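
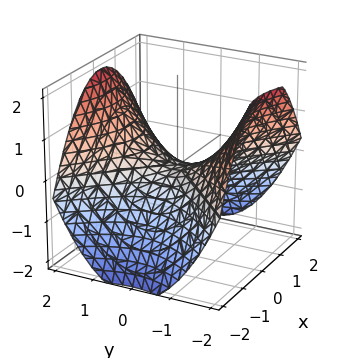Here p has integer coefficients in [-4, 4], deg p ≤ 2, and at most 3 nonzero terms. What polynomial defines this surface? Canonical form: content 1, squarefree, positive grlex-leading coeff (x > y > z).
x^2 - y^2 + 2*z

1. The degree is 2 — a hyperbolic paraboloid; a quadric.
2. Symmetries: it's symmetric under y → −y, forcing even powers of y; it's symmetric under x → −x, forcing even powers of x.
3. Reading off the gridlines: one y-axis crossing is at y = 0; it meets the x-axis at x = 0 (among the integer gridlines).
4. Putting this together gives p.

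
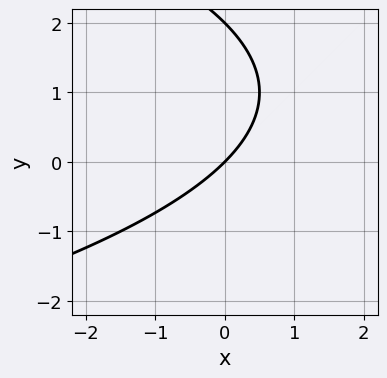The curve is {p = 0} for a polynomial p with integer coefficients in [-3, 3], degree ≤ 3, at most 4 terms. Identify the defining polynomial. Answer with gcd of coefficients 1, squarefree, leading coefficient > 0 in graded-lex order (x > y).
(a) Degree: a generic line meets the curve in up to 2 points, so deg p = 2.
(b) From the visible intercepts: the y-axis gridline crossings are at y ∈ {0, 2}; it meets the x-axis at x = 0 (among the integer gridlines).
(c) Assembling these constraints gives the stated polynomial.

y^2 + 2*x - 2*y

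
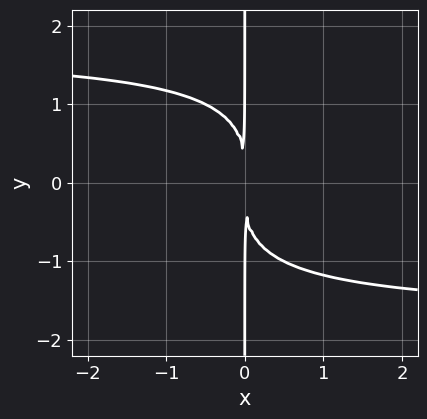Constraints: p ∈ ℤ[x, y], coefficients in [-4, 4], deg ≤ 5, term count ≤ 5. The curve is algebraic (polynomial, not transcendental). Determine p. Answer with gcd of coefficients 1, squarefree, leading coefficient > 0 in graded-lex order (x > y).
x^2*y^2 - x*y^3 - 3*x^2

First, degree: no degree-3 curve has this shape, so deg p = 4.
Then, checking where it meets the axes: the visible y-axis segment lies entirely on the curve.
Finally, assembling these constraints gives the stated polynomial.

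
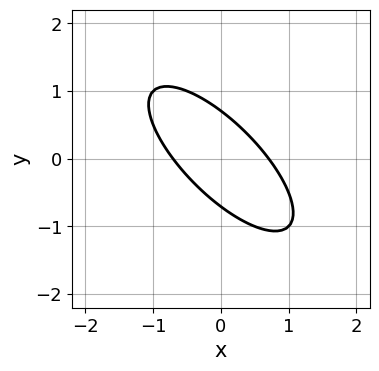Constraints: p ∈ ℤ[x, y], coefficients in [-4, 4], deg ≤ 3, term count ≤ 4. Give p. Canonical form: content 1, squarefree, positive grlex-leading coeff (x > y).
2*x^2 + 3*x*y + 2*y^2 - 1

(a) deg p = 2.
(b) Matching integer coefficients to the picture gives p.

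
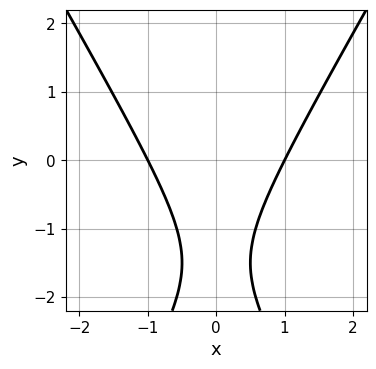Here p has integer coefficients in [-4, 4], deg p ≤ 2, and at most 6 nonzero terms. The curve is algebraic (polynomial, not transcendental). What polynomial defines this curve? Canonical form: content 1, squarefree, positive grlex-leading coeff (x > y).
3*x^2 - y^2 - 3*y - 3

First, degree: no degree-1 curve has this shape, so deg p = 2.
Then, symmetries: mirror symmetry x ↦ −x ⇒ only even powers of x.
Next, observable constraints: the x-axis gridline crossings are at x ∈ {-1, 1}; the curve avoids every integer y-axis point in the box.
Finally, fitting integer coefficients to these (and the overall shape) gives p.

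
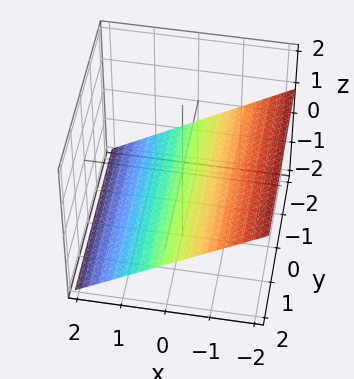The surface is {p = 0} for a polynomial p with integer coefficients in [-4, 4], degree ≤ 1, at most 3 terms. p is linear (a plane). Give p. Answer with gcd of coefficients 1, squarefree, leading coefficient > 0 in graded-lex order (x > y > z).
2*x + 3*z + 2

1. Degree: the surface is flat (a plane), so deg p = 1.
2. Checking where it meets the axes: it misses every integer gridline on the y-axis; one x-axis crossing is at x = -1.
3. Fitting integer coefficients to these (and the overall shape) gives p.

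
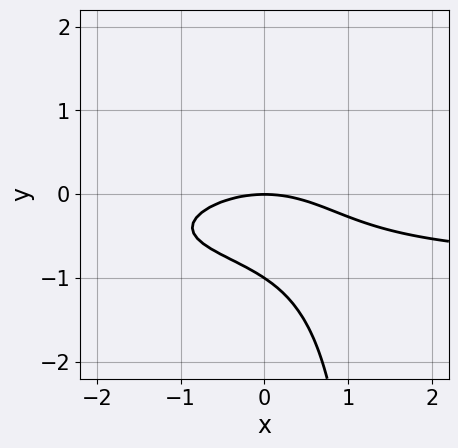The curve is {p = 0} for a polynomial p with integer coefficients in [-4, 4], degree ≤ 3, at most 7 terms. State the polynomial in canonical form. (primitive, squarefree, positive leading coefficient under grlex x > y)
x^2*y - 2*x*y^2 + x^2 + 3*y^2 + 3*y

(a) deg p = 3. The shape is more complex than any degree-2 curve.
(b) From the visible intercepts: among the integer gridlines, it crosses the y-axis at y ∈ {-1, 0}; it meets the x-axis at x = 0 (among the integer gridlines).
(c) These observations pin down the coefficients.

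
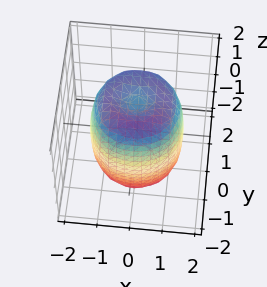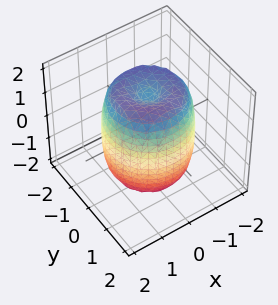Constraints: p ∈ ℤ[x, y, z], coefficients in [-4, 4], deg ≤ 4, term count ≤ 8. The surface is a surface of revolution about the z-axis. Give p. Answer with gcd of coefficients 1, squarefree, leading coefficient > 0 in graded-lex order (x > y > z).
2*x^4 + 4*x^2*y^2 + 2*y^4 - 3*x^2 - 3*y^2 + z^2 - 2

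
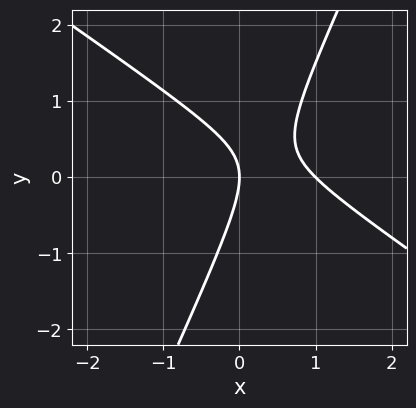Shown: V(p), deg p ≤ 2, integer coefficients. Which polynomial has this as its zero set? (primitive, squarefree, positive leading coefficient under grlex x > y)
3*x^2 + 3*x*y - 2*y^2 - 3*x

First, degree: a generic line meets the curve in up to 2 points, so deg p = 2.
Then, observable constraints: it crosses the y-axis at the gridline y = 0; among the integer gridlines, it crosses the x-axis at x ∈ {0, 1}.
Finally, assembling these constraints gives the stated polynomial.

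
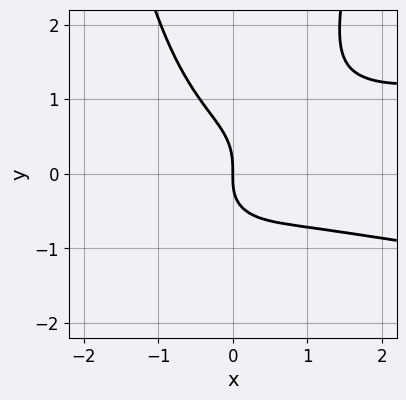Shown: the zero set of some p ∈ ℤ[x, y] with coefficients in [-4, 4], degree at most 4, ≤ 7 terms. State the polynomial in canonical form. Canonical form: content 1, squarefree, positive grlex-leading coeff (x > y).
Degree: a generic line meets the curve in up to 4 points, so deg p = 4.
From the visible intercepts: it meets the y-axis at y = 0 (among the integer gridlines); one x-axis crossing is at x = 0.
These observations pin down the coefficients.

3*x^2*y^2 - x^3 - 2*y^3 - x*y - 2*x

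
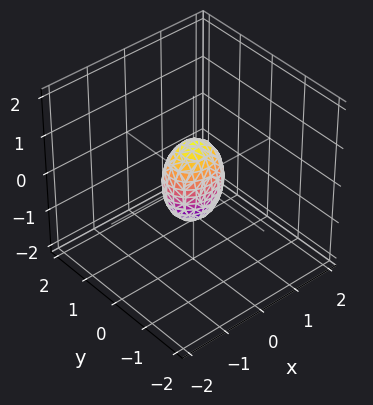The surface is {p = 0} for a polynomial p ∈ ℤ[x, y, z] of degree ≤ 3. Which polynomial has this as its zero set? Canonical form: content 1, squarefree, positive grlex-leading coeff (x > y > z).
(a) Degree: a closed, bounded, convex surface; a quadric, so deg p = 2.
(b) Symmetries: mirror symmetry x ↦ −x ⇒ only even powers of x; the y ↦ −y reflection is a symmetry, so y appears only in even powers; mirror symmetry z ↦ −z ⇒ only even powers of z.
(c) Against the integer gridlines: the z-axis gridline crossings are at z ∈ {-1, 1}.
(d) Solving for integer coefficients yields p as stated.

2*x^2 + 3*y^2 + z^2 - 1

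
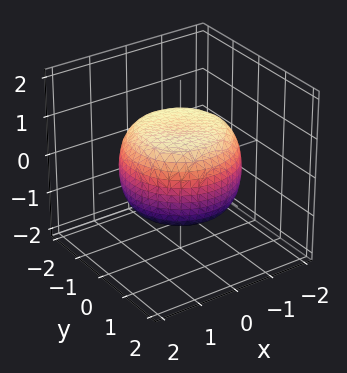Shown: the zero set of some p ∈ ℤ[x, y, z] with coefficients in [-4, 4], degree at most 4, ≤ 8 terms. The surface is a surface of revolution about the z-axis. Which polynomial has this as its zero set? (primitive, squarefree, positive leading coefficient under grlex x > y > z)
x^4 + 2*x^2*y^2 + y^4 - x^2 - y^2 + 2*z^2 - 2

deg p = 4. The shape is more complex than any degree-3 surface.
Symmetries: rotational symmetry about the z-axis ⇒ p depends on x, y only through x² + y².
Reading off the gridlines: a circular section at z = 1 has radius exactly 1; the z-axis gridline crossings are at z ∈ {-1, 1}.
Together with the visible shape, these determine p as stated.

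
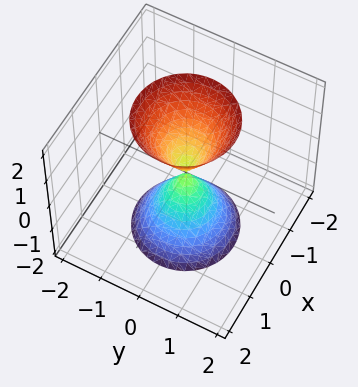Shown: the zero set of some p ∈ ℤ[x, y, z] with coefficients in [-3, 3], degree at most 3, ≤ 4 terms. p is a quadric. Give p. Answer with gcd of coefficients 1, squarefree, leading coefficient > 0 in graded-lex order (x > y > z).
(a) I count 2 distinct pieces. Treating them together as one polynomial.
(b) The degree is 2 — two nappes meeting at a single point; a quadric.
(c) Symmetries: it's symmetric under z → −z, forcing even powers of z; the z-axis is an axis of rotation, so x and y enter only as x² + y².
(d) Observable constraints: it crosses the x-axis at the gridline x = 0; it meets the y-axis at y = 0 (among the integer gridlines).
(e) Matching integer coefficients to the picture gives p.

3*x^2 + 3*y^2 - z^2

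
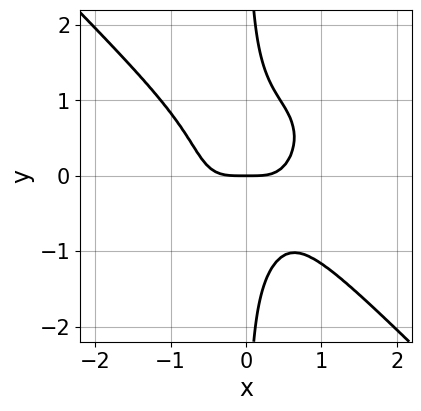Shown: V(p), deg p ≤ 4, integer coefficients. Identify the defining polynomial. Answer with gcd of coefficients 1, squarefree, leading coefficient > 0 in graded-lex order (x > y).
2*x^4 + 2*x*y^3 - y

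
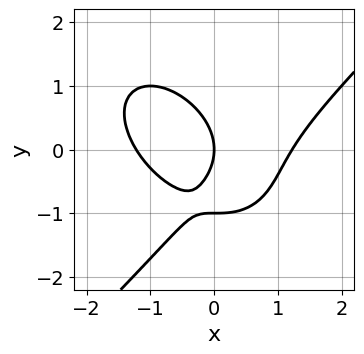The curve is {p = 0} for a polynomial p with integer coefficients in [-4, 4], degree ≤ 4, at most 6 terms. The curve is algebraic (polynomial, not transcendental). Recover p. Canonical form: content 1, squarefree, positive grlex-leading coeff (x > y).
2*x^3 - 2*y^3 - 3*x*y - 2*y^2 - 3*x

First, deg p = 3.
Then, observable constraints: one x-axis crossing is at x = 0; the y-axis gridline crossings are at y ∈ {-1, 0}.
Finally, these observations pin down the coefficients.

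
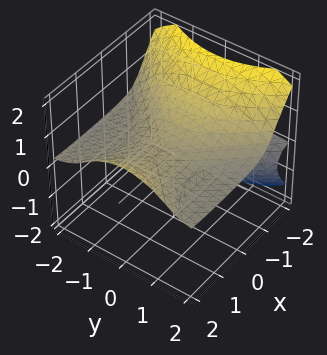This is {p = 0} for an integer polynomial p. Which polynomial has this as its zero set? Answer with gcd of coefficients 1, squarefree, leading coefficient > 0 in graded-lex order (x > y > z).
1. The picture has 2 separate pieces.
2. The degree is 3 — a generic line meets the surface in up to 3 points.
3. From the axis intercepts and sections: the surface avoids every integer y-axis point in the box; it misses every integer gridline on the x-axis.
4. The integer polynomial consistent with all of this is the stated p.

2*x^2*z - 2*y^2*z - 3*z^3 - 3*x*z + 1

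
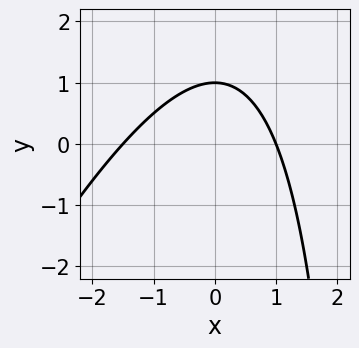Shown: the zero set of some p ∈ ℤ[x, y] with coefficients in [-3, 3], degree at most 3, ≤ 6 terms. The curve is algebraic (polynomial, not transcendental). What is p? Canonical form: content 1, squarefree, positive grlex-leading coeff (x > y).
2*x^2 - x*y + x + 3*y - 3

1. Degree: a generic line meets the curve in up to 2 points, so deg p = 2.
2. From the axis intercepts and sections: it meets the y-axis at y = 1 (among the integer gridlines); it meets the x-axis at x = 1 (among the integer gridlines).
3. These observations pin down the coefficients.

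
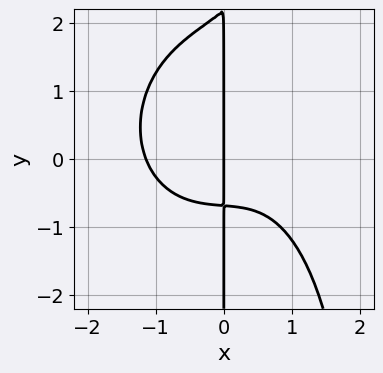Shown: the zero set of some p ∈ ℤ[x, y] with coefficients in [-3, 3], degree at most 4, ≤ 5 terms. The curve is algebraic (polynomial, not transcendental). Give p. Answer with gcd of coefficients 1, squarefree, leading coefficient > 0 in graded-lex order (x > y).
2*x^4 + x^2*y^2 - 2*x*y^2 + 3*x*y + 3*x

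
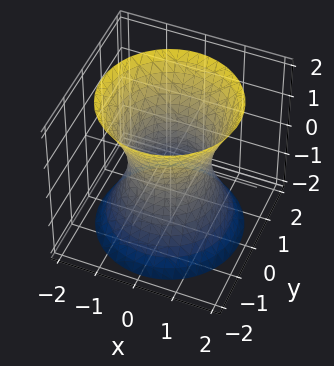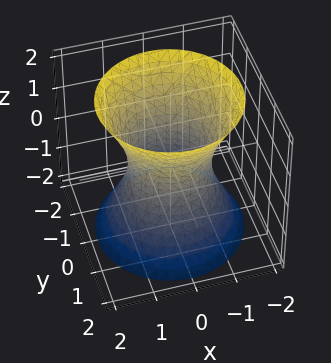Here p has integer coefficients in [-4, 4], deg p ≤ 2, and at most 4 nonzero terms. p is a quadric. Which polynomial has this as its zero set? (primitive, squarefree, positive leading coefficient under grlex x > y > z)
2*x^2 + 2*y^2 - z^2 - 2

Degree: an hourglass — one-sheet hyperboloid; a quadric, so deg p = 2.
Symmetries: the surface is invariant under rotation about z: p = q(x² + y², z); it's symmetric under z → −z, forcing even powers of z.
Against the integer gridlines: among the integer gridlines, it crosses the x-axis at x ∈ {-1, 1}; a circular section at z = -1 has radius between 1 and 2.
Fitting integer coefficients to these (and the overall shape) gives p. Check: (0, 1, 0) on the y-axis lies on the surface, and p(0, 1, 0) = 0. ✓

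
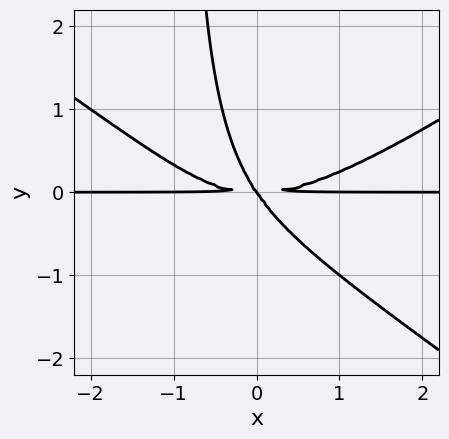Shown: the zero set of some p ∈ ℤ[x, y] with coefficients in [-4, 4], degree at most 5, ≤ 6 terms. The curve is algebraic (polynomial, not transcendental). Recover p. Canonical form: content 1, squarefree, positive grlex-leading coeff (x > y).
deg p = 4. A generic line meets the curve in up to 4 points.
Observable constraints: every point of the x-axis in the box is on the curve; one y-axis crossing is at y = 0.
Assembling these constraints gives the stated polynomial.

x^3*y - 2*x*y^3 - 3*x*y^2 - 2*y^3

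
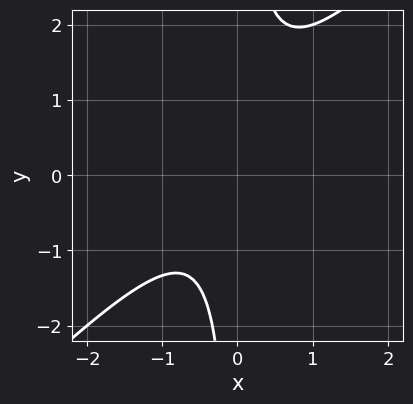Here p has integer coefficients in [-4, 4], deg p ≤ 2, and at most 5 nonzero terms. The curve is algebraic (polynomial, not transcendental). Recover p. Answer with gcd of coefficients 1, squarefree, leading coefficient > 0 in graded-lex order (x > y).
3*x^2 - 3*x*y + x + 2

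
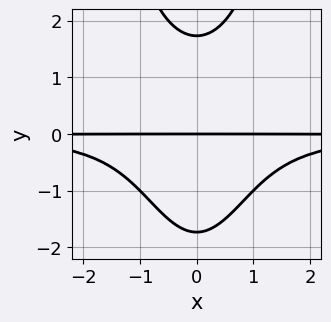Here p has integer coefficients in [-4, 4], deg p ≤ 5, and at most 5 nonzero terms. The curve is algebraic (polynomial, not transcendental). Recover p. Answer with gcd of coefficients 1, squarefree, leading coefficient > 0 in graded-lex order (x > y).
2*x^2*y^2 - y^3 + 3*y

(a) deg p = 4. A generic line meets the curve in up to 4 points.
(b) Symmetries: it's symmetric under x → −x, forcing even powers of x.
(c) From the visible intercepts: it crosses the y-axis at the gridline y = 0; the visible x-axis segment lies entirely on the curve.
(d) These observations pin down the coefficients.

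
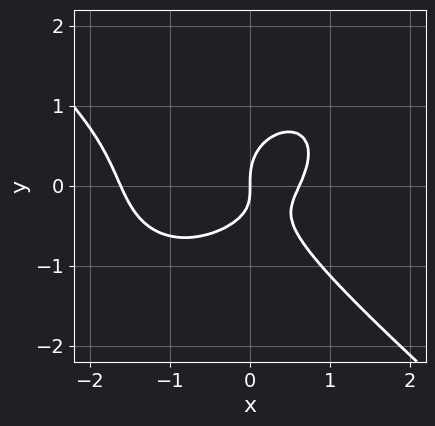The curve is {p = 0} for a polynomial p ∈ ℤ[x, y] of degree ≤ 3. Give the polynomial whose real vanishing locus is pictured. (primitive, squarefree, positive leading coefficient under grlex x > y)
deg p = 3. A generic line meets the curve in up to 3 points.
From the axis intercepts and sections: one x-axis crossing is at x = 0; it meets the y-axis at y = 0 (among the integer gridlines).
The integer polynomial consistent with all of this is the stated p.

2*x^3 + 3*y^3 + 2*x^2 - 2*x*y - 2*x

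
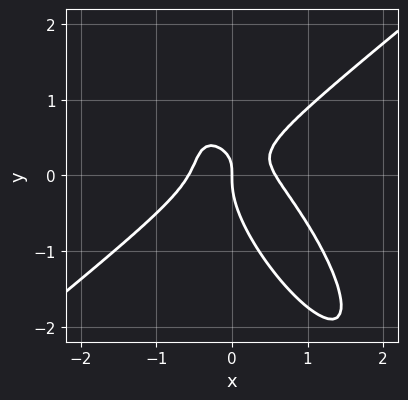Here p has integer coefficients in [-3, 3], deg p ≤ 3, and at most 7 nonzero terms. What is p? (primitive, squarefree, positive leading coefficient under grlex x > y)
First, degree: a generic line meets the curve in up to 3 points, so deg p = 3.
Then, reading off the gridlines: it crosses the y-axis at the gridline y = 0; it crosses the x-axis at the gridline x = 0.
Finally, matching integer coefficients to the picture gives p.

3*x^3 - 3*x*y^2 - 2*y^3 + 2*x*y - x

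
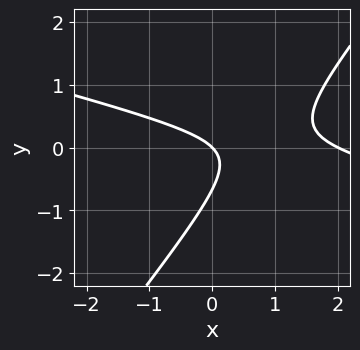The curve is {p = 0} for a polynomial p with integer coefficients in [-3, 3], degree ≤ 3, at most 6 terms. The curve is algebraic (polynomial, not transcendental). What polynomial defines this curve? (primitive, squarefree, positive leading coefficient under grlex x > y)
x^2 + 3*x*y - 3*y^2 - 2*x - 2*y

First, degree: no degree-1 curve has this shape, so deg p = 2.
Then, from the visible intercepts: it crosses the y-axis at the gridline y = 0; the x-axis gridline crossings are at x ∈ {0, 2}.
Finally, together with the visible shape, these determine p as stated.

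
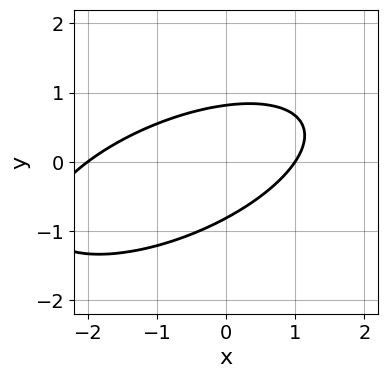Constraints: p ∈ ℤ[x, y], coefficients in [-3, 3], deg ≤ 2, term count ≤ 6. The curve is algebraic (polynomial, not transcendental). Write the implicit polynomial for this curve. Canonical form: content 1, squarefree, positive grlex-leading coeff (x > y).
1. The degree is 2 — the shape is more complex than any degree-1 curve.
2. Checking where it meets the axes: among the integer gridlines, it crosses the x-axis at x ∈ {-2, 1}.
3. Solving for integer coefficients yields p as stated.

x^2 - 2*x*y + 3*y^2 + x - 2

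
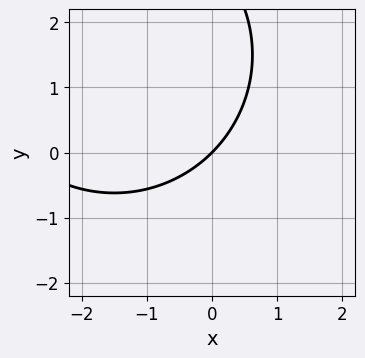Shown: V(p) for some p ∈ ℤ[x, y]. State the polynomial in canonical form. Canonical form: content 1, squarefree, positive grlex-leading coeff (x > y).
x^2 + y^2 + 3*x - 3*y

(a) The degree is 2 — the shape is more complex than any degree-1 curve.
(b) Reading off the gridlines: it crosses the x-axis at the gridline x = 0; it meets the y-axis at y = 0 (among the integer gridlines).
(c) These observations pin down the coefficients.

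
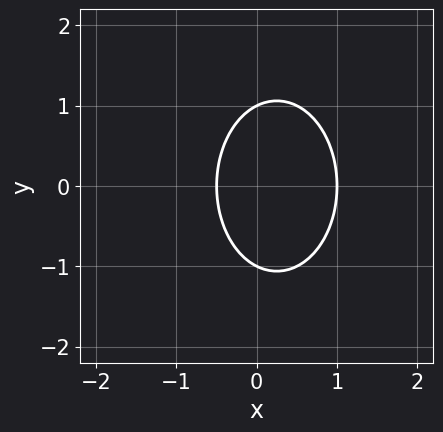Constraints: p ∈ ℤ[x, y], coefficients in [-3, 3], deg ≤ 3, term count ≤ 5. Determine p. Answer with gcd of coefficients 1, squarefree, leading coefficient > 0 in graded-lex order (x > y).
2*x^2 + y^2 - x - 1

1. deg p = 2. A generic line meets the curve in up to 2 points.
2. Symmetries: mirror symmetry y ↦ −y ⇒ only even powers of y.
3. Reading off the gridlines: one x-axis crossing is at x = 1; the y-axis gridline crossings are at y ∈ {-1, 1}.
4. These observations pin down the coefficients.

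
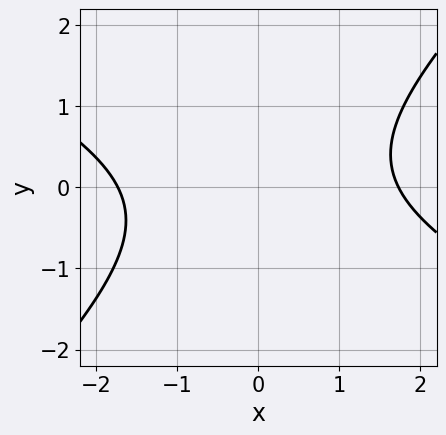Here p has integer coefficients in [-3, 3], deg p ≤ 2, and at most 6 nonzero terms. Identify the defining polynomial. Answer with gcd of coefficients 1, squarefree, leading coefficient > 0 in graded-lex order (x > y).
x^2 + x*y - 2*y^2 - 3

(a) The degree is 2 — no degree-1 curve has this shape.
(b) Checking where it meets the axes: the curve avoids every integer y-axis point in the box.
(c) Assembling these constraints gives the stated polynomial.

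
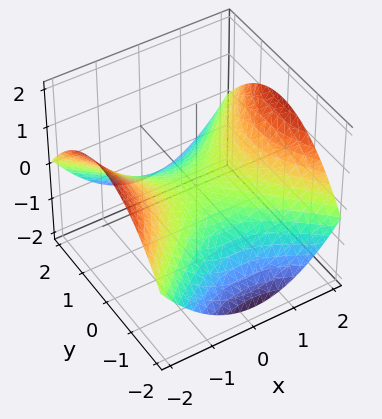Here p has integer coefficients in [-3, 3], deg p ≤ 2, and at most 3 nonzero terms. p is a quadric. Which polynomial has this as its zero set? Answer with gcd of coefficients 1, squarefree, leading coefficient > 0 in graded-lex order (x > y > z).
x^2 - y^2 - 3*z

(a) The degree is 2 — a hyperbolic paraboloid; a quadric.
(b) Symmetries: the y ↦ −y reflection is a symmetry, so y appears only in even powers; mirror symmetry x ↦ −x ⇒ only even powers of x.
(c) From the axis intercepts and sections: it meets the y-axis at y = 0 (among the integer gridlines); one x-axis crossing is at x = 0; it meets the z-axis at z = 0 (among the integer gridlines).
(d) Assembling these constraints gives the stated polynomial.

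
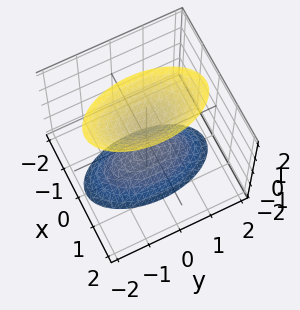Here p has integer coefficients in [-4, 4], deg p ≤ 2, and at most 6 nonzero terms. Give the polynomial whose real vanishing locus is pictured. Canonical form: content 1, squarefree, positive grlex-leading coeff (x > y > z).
I count 2 distinct pieces. Treating them together as one polynomial.
The degree is 2 — two sheets facing apart; a quadric.
Symmetries: mirror symmetry z ↦ −z ⇒ only even powers of z; mirror symmetry y ↦ −y ⇒ only even powers of y; it's symmetric under x → −x, forcing even powers of x.
Reading off the gridlines: no y-intercept at any integer in the box; among the integer gridlines, it crosses the z-axis at z ∈ {-1, 1}.
Putting this together gives p.

3*x^2 + y^2 - z^2 + 1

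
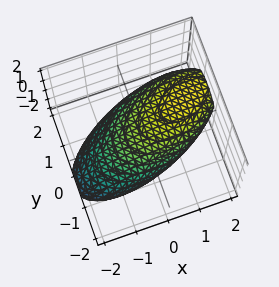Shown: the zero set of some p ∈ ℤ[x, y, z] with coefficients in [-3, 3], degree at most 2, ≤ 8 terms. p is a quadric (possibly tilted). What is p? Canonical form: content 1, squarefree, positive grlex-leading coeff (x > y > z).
x^2 - x*y - 2*x*z + 2*y^2 + 3*z^2 - 3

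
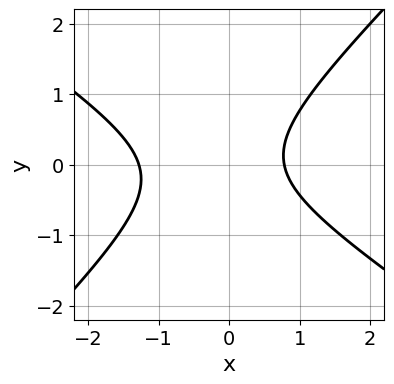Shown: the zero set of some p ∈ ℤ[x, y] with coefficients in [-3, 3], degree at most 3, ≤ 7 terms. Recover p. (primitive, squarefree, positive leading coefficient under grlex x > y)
2*x^2 + x*y - 3*y^2 + x - 2

1. The degree is 2 — the shape is more complex than any degree-1 curve.
2. Checking where it meets the axes: no y-intercept at any integer in the box.
3. Putting this together gives p.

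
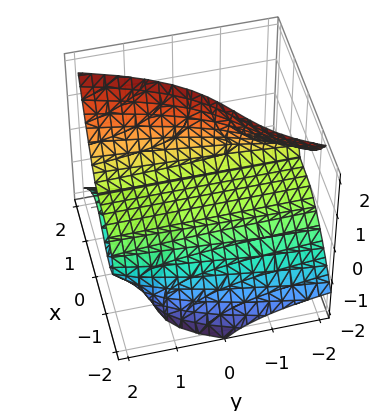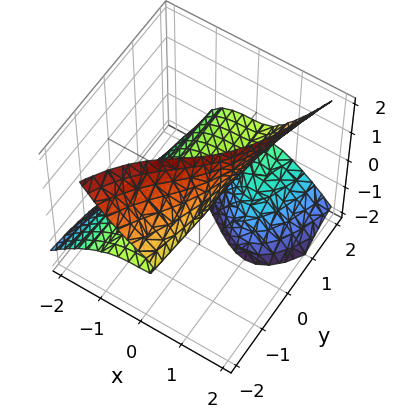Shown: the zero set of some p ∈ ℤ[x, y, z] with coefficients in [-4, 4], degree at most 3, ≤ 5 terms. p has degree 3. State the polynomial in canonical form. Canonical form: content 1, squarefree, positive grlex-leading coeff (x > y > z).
2*x^3 - 2*y*z^2 + 3*x*z - 3*z

First, the degree is 3 — a generic line meets the surface in up to 3 points.
Next, reading off the gridlines: one x-axis crossing is at x = 0; it crosses the z-axis at the gridline z = 0; every point of the y-axis in the box is on the surface.
Finally, together with the visible shape, these determine p as stated.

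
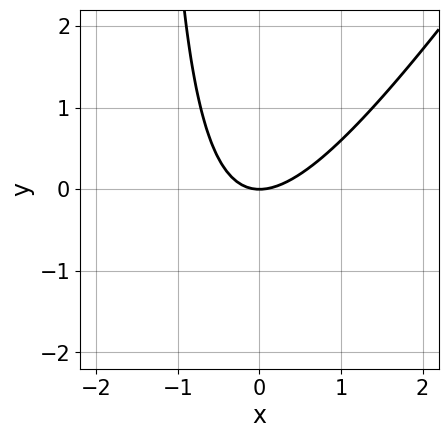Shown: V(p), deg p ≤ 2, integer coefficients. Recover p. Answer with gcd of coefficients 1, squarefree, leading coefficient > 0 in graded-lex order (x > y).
3*x^2 - 2*x*y - 3*y

First, degree: no degree-1 curve has this shape, so deg p = 2.
Then, checking where it meets the axes: one x-axis crossing is at x = 0; one y-axis crossing is at y = 0.
Finally, matching integer coefficients to the picture gives p.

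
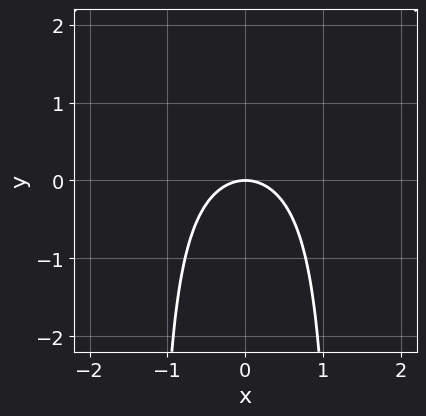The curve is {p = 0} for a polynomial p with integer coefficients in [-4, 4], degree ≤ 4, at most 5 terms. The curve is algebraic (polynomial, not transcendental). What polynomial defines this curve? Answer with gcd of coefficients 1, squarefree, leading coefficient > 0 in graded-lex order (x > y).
2*x^2*y - 3*x^2 - 3*y

1. deg p = 3.
2. Symmetries: it's symmetric under x → −x, forcing even powers of x.
3. From the visible intercepts: it meets the y-axis at y = 0 (among the integer gridlines); it meets the x-axis at x = 0 (among the integer gridlines).
4. Putting this together gives p.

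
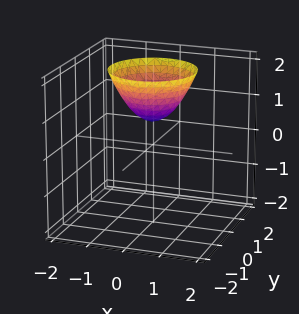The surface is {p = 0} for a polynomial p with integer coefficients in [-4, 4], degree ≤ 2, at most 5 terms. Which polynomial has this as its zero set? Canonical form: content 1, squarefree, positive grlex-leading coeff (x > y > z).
First, deg p = 2. A generic line meets the surface in up to 2 points.
Next, symmetry: every cross-section ⟂ z is a circle, so x, y appear only via x² + y².
Next, observable constraints: it misses every integer gridline on the y-axis; no x-intercept at any integer in the box; a circular section at z = 1 has radius between 0 and 1.
Finally, together with the visible shape, these determine p as stated.

3*x^2 + 3*y^2 - 3*z + 2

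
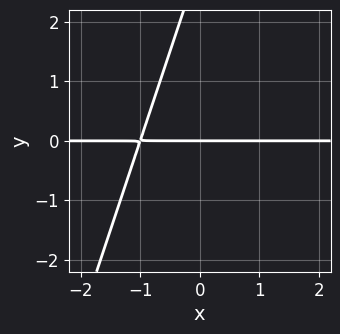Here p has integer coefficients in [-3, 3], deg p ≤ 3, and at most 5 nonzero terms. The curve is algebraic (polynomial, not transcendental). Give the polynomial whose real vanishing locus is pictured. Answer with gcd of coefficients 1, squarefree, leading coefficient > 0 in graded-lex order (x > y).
First, the degree is 2 — no degree-1 curve has this shape.
Next, from the visible intercepts: every point of the x-axis in the box is on the curve; it crosses the y-axis at the gridline y = 0.
Finally, assembling these constraints gives the stated polynomial.

3*x*y - y^2 + 3*y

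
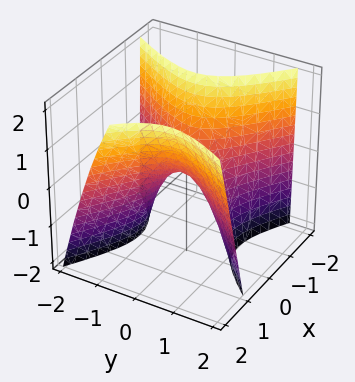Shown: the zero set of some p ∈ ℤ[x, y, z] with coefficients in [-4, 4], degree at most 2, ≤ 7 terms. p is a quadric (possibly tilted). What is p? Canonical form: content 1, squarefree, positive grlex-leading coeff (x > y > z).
The degree is 2 — a generic line meets the surface in up to 2 points.
From the axis intercepts and sections: it crosses the x-axis at the gridline x = 0; it meets the y-axis at y = 0 (among the integer gridlines); one z-axis crossing is at z = 0.
The integer polynomial consistent with all of this is the stated p.

3*x^2 + 2*x*y - x*z - 3*y^2 - 2*z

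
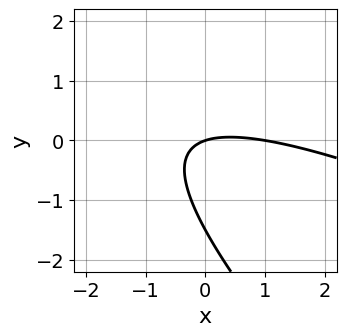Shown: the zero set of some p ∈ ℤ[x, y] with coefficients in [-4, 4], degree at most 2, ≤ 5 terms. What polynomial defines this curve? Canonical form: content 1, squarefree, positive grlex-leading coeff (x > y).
x^2 + 3*x*y + 2*y^2 - x + 3*y

(a) Degree: no degree-1 curve has this shape, so deg p = 2.
(b) From the axis intercepts and sections: the x-axis gridline crossings are at x ∈ {0, 1}; one y-axis crossing is at y = 0.
(c) Matching integer coefficients to the picture gives p.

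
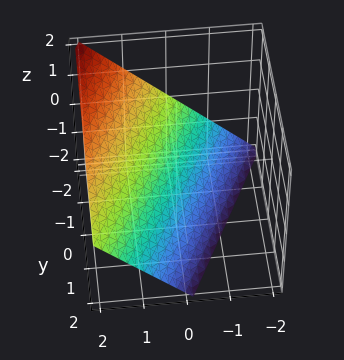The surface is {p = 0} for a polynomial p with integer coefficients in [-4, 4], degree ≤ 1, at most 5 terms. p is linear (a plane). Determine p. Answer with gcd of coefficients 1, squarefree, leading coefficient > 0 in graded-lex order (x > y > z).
1. The degree is 1 — the surface is flat (a plane).
2. From the visible intercepts: one z-axis crossing is at z = -1; one x-axis crossing is at x = 1.
3. Together with the visible shape, these determine p as stated.

2*x - y - 2*z - 2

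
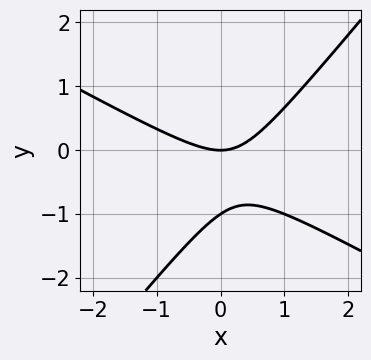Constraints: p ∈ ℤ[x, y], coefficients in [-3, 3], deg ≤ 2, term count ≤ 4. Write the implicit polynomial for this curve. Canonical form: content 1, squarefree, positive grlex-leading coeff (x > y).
2*x^2 + 2*x*y - 3*y^2 - 3*y

Degree: a generic line meets the curve in up to 2 points, so deg p = 2.
Observable constraints: it meets the x-axis at x = 0 (among the integer gridlines); the y-axis gridline crossings are at y ∈ {-1, 0}.
These observations pin down the coefficients.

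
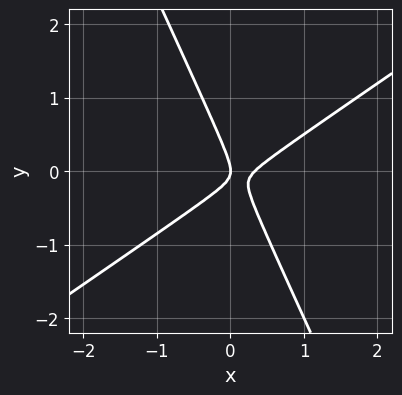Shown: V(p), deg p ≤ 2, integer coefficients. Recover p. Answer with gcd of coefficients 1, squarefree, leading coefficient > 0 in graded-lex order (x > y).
3*x^2 - 3*x*y - 2*y^2 - x

Degree: no degree-1 curve has this shape, so deg p = 2.
Observable constraints: it meets the y-axis at y = 0 (among the integer gridlines); it meets the x-axis at x = 0 (among the integer gridlines).
Together with the visible shape, these determine p as stated.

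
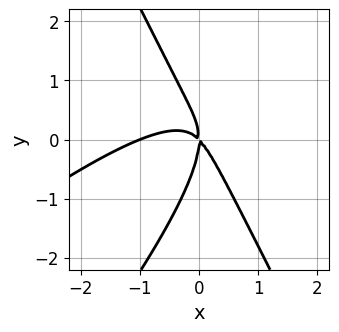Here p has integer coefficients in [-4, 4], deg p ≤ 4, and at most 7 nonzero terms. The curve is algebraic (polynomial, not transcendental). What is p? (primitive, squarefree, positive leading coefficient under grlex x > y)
The degree is 3 — no degree-2 curve has this shape.
Reading off the gridlines: it crosses the y-axis at the gridline y = 0; among the integer gridlines, it crosses the x-axis at x ∈ {-1, 0}.
These observations pin down the coefficients.

2*x^3 - 3*x^2*y + y^3 + 2*x^2 + 2*x*y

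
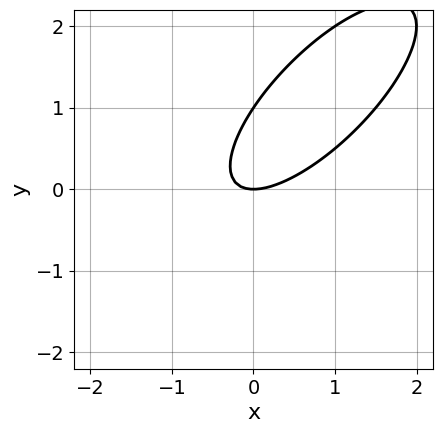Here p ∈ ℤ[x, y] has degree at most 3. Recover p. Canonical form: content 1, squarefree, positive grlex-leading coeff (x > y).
(a) The degree is 2 — no degree-1 curve has this shape.
(b) Reading off the gridlines: among the integer gridlines, it crosses the y-axis at y ∈ {0, 1}; one x-axis crossing is at x = 0.
(c) Assembling these constraints gives the stated polynomial.

2*x^2 - 3*x*y + 2*y^2 - 2*y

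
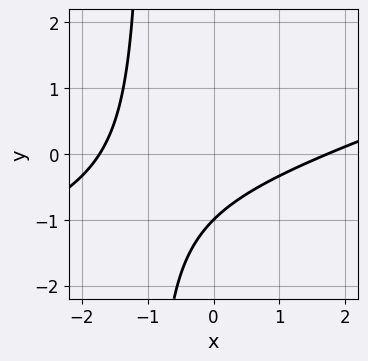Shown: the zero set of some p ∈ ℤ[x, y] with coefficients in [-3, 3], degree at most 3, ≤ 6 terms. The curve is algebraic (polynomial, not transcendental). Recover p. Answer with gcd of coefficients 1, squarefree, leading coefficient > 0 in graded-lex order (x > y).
(a) The degree is 2 — a generic line meets the curve in up to 2 points.
(b) Checking where it meets the axes: one y-axis crossing is at y = -1.
(c) These observations pin down the coefficients.

x^2 - 3*x*y - 3*y - 3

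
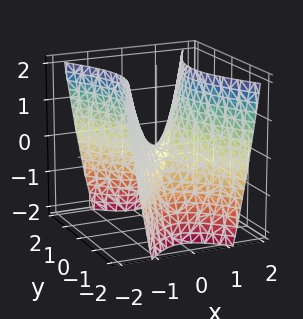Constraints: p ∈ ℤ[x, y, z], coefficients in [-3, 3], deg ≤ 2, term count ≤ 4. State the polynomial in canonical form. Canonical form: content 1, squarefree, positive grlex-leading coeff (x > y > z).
2*x^2 - y^2 - z

First, deg p = 2.
Then, symmetries: mirror symmetry x ↦ −x ⇒ only even powers of x; the y ↦ −y reflection is a symmetry, so y appears only in even powers.
Next, against the integer gridlines: one y-axis crossing is at y = 0; one z-axis crossing is at z = 0; one x-axis crossing is at x = 0.
Finally, putting this together gives p.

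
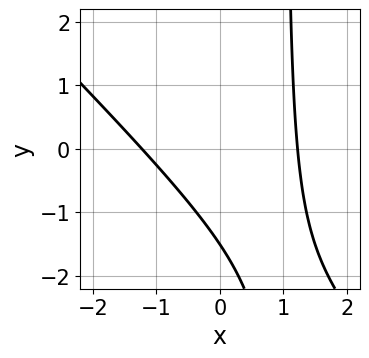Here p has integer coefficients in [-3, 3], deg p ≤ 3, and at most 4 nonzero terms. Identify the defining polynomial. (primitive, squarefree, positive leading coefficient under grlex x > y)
2*x^2 + 2*x*y - 2*y - 3

First, deg p = 2.
Finally, putting this together gives p.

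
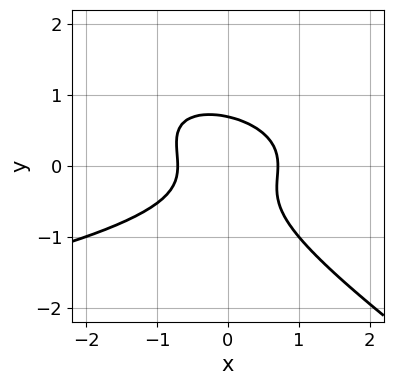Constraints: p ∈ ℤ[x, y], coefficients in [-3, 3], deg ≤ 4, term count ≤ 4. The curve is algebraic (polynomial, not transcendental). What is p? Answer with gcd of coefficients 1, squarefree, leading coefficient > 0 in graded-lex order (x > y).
2*x*y^2 + 3*y^3 + 2*x^2 - 1

First, deg p = 3. A generic line meets the curve in up to 3 points.
Finally, solving for integer coefficients yields p as stated.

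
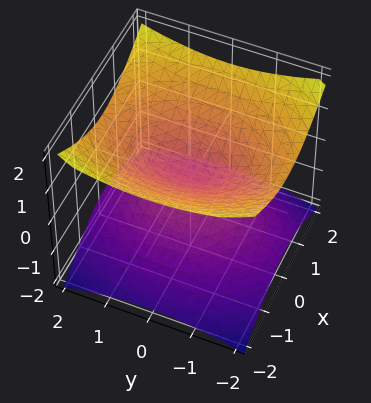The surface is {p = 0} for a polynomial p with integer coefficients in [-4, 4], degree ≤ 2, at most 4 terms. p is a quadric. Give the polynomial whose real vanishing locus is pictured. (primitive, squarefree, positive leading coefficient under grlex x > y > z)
2*x^2 + y^2 - 3*z^2

(a) Degree: two nappes meeting at a single point; a quadric, so deg p = 2.
(b) Symmetries: the x ↦ −x reflection is a symmetry, so x appears only in even powers; it's symmetric under y → −y, forcing even powers of y; it's symmetric under z → −z, forcing even powers of z.
(c) Against the integer gridlines: one x-axis crossing is at x = 0; it meets the z-axis at z = 0 (among the integer gridlines); it crosses the y-axis at the gridline y = 0.
(d) These observations pin down the coefficients.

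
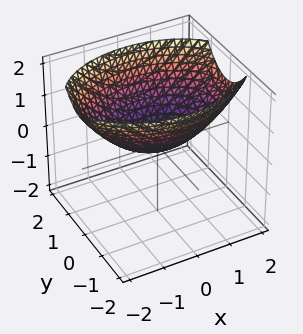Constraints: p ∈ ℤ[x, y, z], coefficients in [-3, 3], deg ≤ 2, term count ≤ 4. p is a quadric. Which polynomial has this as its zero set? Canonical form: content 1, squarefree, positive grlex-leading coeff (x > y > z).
The degree is 2 — a single bowl opening along one axis; a quadric.
Symmetries: mirror symmetry y ↦ −y ⇒ only even powers of y; it's symmetric under x → −x, forcing even powers of x.
Observable constraints: it meets the z-axis at z = 0 (among the integer gridlines); it crosses the y-axis at the gridline y = 0; one x-axis crossing is at x = 0.
Matching integer coefficients to the picture gives p.

x^2 + 2*y^2 - 3*z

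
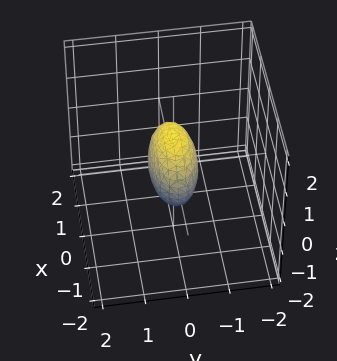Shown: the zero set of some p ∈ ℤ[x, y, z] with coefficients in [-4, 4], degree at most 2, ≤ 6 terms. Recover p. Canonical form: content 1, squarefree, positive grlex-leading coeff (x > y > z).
1. The degree is 2 — bounded and convex; a quadric.
2. Symmetries: the y ↦ −y reflection is a symmetry, so y appears only in even powers; the z ↦ −z reflection is a symmetry, so z appears only in even powers; the x ↦ −x reflection is a symmetry, so x appears only in even powers.
3. Observable constraints: the z-axis gridline crossings are at z ∈ {-1, 1}; among the integer gridlines, it crosses the x-axis at x ∈ {-1, 1}.
4. Together with the visible shape, these determine p as stated.

x^2 + 3*y^2 + z^2 - 1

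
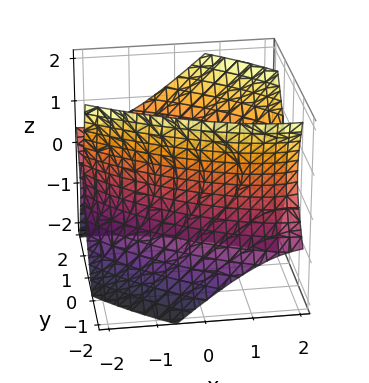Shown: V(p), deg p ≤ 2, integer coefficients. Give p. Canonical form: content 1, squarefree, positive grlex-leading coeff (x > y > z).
x^2 + 2*x*y + 2*y^2 - y*z - z^2 - 3

1. There are 2 components. Treating them together as one polynomial.
2. Degree: no degree-1 surface has this shape, so deg p = 2.
3. Against the integer gridlines: it misses every integer gridline on the z-axis.
4. Matching integer coefficients to the picture gives p.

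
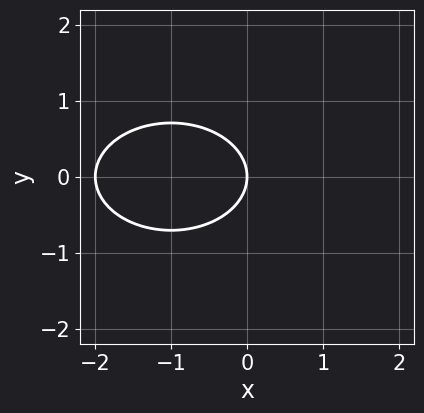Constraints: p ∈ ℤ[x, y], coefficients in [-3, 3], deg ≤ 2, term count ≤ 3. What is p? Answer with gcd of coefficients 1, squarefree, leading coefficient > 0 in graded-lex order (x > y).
x^2 + 2*y^2 + 2*x

1. The degree is 2 — no degree-1 curve has this shape.
2. Symmetries: mirror symmetry y ↦ −y ⇒ only even powers of y.
3. Checking where it meets the axes: among the integer gridlines, it crosses the x-axis at x ∈ {-2, 0}; it meets the y-axis at y = 0 (among the integer gridlines).
4. The integer polynomial consistent with all of this is the stated p.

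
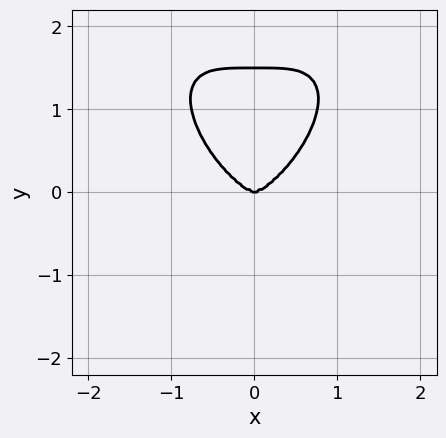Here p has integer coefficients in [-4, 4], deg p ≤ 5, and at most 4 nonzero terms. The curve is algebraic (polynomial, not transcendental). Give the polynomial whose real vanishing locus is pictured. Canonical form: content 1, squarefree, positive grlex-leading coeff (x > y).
3*x^4 + 2*y^4 - 3*y^3

(a) Degree: no degree-3 curve has this shape, so deg p = 4.
(b) Symmetries: mirror symmetry x ↦ −x ⇒ only even powers of x.
(c) Checking where it meets the axes: one y-axis crossing is at y = 0; it crosses the x-axis at the gridline x = 0.
(d) Solving for integer coefficients yields p as stated.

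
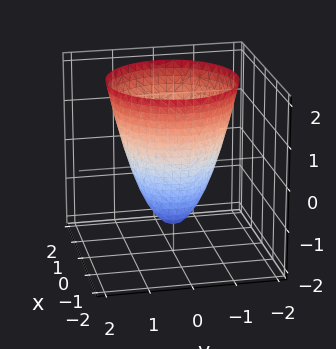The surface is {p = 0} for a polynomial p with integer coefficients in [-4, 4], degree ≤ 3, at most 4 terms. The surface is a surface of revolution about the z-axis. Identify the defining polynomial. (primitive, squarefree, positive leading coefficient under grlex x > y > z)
The degree is 2 — a generic line meets the surface in up to 2 points.
Symmetry: the z-axis is an axis of rotation, so x and y enter only as x² + y².
Reading off the gridlines: the x-axis gridline crossings are at x ∈ {-1, 1}; a circular section at z = 2 has radius between 1 and 2; among the integer gridlines, it crosses the y-axis at y ∈ {-1, 1}.
Together with the visible shape, these determine p as stated.

3*x^2 + 3*y^2 - 2*z - 3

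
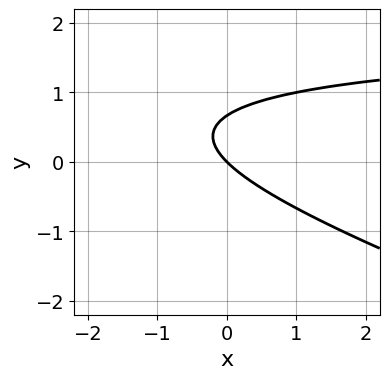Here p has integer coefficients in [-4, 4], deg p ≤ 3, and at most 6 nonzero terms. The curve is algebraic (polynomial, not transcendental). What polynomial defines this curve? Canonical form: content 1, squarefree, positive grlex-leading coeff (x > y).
x*y + 3*y^2 - 2*x - 2*y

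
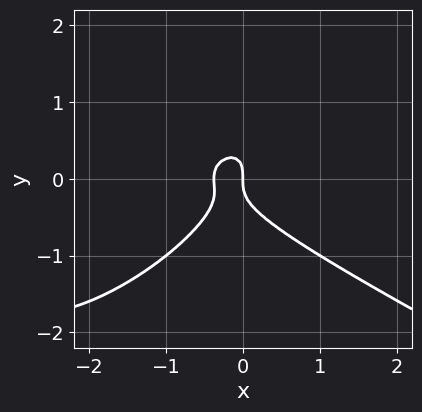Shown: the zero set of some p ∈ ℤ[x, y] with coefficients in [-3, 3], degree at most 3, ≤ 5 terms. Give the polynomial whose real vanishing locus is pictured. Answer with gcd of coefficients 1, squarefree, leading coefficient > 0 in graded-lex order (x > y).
deg p = 3.
Reading off the gridlines: it meets the x-axis at x = 0 (among the integer gridlines); it meets the y-axis at y = 0 (among the integer gridlines).
Matching integer coefficients to the picture gives p.

x^3 - 2*x*y^2 + 3*y^3 + 3*x^2 + x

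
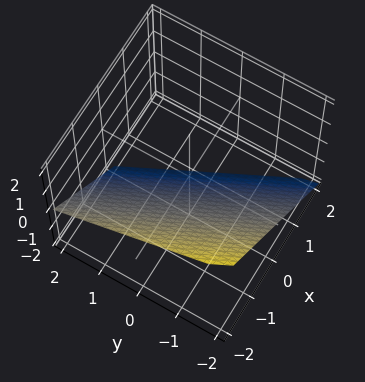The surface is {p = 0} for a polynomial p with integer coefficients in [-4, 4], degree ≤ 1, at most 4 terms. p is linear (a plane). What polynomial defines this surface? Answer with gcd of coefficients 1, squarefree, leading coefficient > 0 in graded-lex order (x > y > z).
1. Degree: every cross-section is a straight line — this is a plane, so deg p = 1.
2. From the axis intercepts and sections: one x-axis crossing is at x = -1; it meets the y-axis at y = -2 (among the integer gridlines).
3. Together with the visible shape, these determine p as stated.

2*x + y + 2*z + 2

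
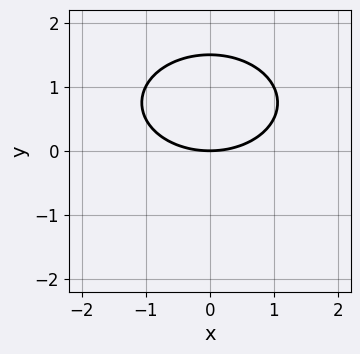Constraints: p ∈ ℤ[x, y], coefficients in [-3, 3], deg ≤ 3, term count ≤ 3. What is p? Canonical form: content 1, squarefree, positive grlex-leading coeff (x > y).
x^2 + 2*y^2 - 3*y

First, deg p = 2.
Then, symmetries: mirror symmetry x ↦ −x ⇒ only even powers of x.
Then, against the integer gridlines: one x-axis crossing is at x = 0; it meets the y-axis at y = 0 (among the integer gridlines).
Finally, the integer polynomial consistent with all of this is the stated p.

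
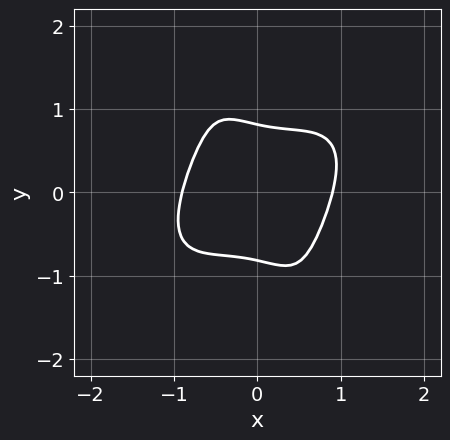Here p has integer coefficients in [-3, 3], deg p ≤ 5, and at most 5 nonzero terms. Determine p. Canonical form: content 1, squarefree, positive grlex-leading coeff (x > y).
3*x^4 - 3*x^3*y + 2*x*y^3 + 3*y^2 - 2

1. deg p = 4.
2. Solving for integer coefficients yields p as stated.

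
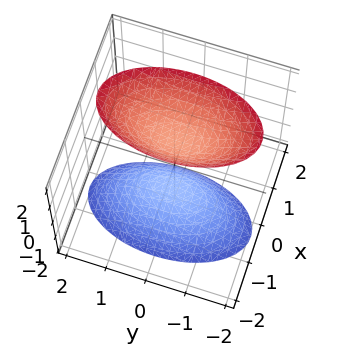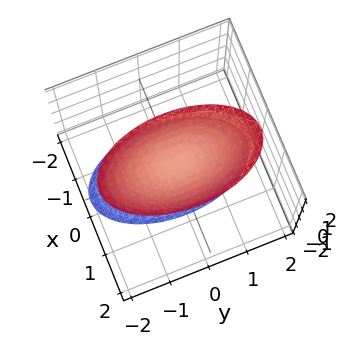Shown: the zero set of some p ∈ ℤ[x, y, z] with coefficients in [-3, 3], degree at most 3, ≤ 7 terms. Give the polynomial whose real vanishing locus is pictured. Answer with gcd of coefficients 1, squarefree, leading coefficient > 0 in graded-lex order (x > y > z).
1. I count 2 distinct pieces. They look like related sheets of one shape, so recover p as a whole.
2. deg p = 2. A generic line meets the surface in up to 2 points.
3. Observable constraints: the surface avoids every integer x-axis point in the box; no y-intercept at any integer in the box; the z-axis gridline crossings are at z ∈ {-1, 1}.
4. Solving for integer coefficients yields p as stated.

3*x^2 - x*z + y^2 - z^2 + 1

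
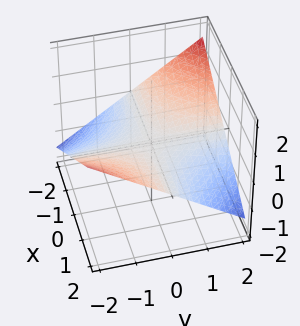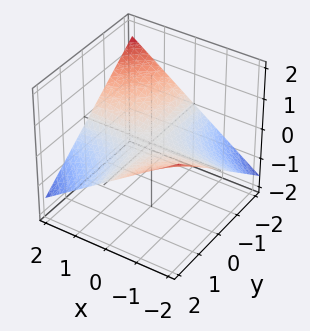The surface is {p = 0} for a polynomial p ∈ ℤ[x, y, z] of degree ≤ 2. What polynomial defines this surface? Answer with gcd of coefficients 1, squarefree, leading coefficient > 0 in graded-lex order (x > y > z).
x*y + 3*z

(a) The degree is 2 — a saddle surface; a quadric.
(b) From the axis intercepts and sections: every point of the x-axis in the box is on the surface; it crosses the z-axis at the gridline z = 0.
(c) These observations pin down the coefficients. Check: (0, -1, 0) on the y-axis lies on the surface, and p(0, -1, 0) = 0. ✓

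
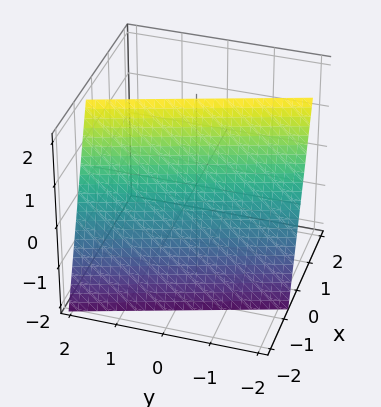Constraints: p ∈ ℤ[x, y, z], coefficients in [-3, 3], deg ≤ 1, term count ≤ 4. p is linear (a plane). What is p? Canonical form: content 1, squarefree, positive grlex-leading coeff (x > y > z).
3*x + y - z + 2

(a) The degree is 1 — every cross-section is a straight line — this is a plane.
(b) Checking where it meets the axes: it crosses the z-axis at the gridline z = 2; it crosses the y-axis at the gridline y = -2.
(c) Matching integer coefficients to the picture gives p.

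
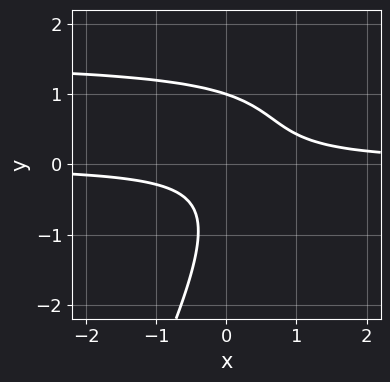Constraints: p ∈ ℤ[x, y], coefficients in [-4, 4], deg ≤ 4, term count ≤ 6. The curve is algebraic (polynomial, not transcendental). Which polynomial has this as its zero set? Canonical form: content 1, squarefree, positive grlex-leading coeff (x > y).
2*x*y^2 - y^3 - 3*x*y + 1

Degree: no degree-2 curve has this shape, so deg p = 3.
Checking where it meets the axes: it meets the y-axis at y = 1 (among the integer gridlines); it misses every integer gridline on the x-axis.
Fitting integer coefficients to these (and the overall shape) gives p.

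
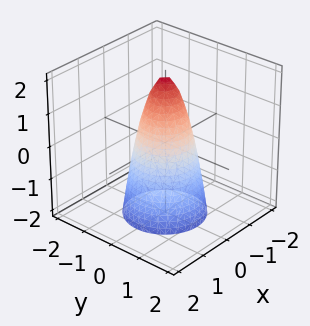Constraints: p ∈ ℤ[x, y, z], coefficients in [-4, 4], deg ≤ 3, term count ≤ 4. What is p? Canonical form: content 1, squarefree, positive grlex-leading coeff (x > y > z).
3*x^2 + 3*y^2 + z - 2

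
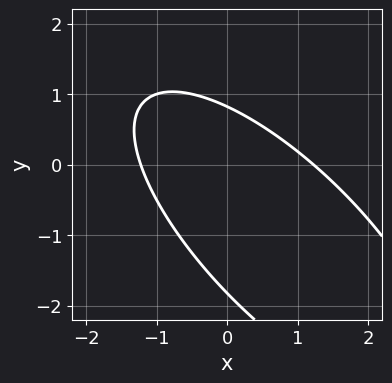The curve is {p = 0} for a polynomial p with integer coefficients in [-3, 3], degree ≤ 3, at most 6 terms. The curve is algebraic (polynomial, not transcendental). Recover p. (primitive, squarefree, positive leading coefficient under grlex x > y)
The degree is 2 — the shape is more complex than any degree-1 curve.
The integer polynomial consistent with all of this is the stated p.

2*x^2 + 3*x*y + 2*y^2 + 2*y - 3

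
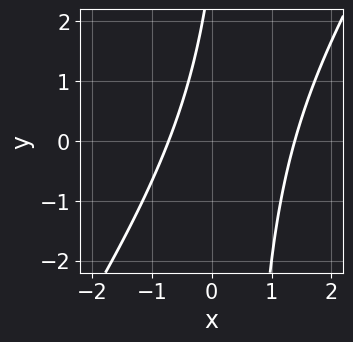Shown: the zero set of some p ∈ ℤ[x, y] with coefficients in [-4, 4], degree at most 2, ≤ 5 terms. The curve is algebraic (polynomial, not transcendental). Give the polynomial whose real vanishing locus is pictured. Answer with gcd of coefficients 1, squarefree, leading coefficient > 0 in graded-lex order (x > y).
First, degree: the shape is more complex than any degree-1 curve, so deg p = 2.
Next, checking where it meets the axes: no y-intercept at any integer in the box.
Finally, matching integer coefficients to the picture gives p.

3*x^2 - 2*x*y - 2*x + y - 3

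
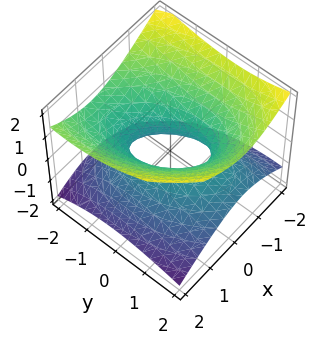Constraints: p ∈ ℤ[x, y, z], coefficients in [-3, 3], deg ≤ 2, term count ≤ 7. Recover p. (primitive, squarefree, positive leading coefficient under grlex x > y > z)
2*x^2 + x*y + y^2 + y*z - 3*z^2 - 1

1. deg p = 2. No degree-1 surface has this shape.
2. Observable constraints: it misses every integer gridline on the z-axis; the y-axis gridline crossings are at y ∈ {-1, 1}.
3. Together with the visible shape, these determine p as stated.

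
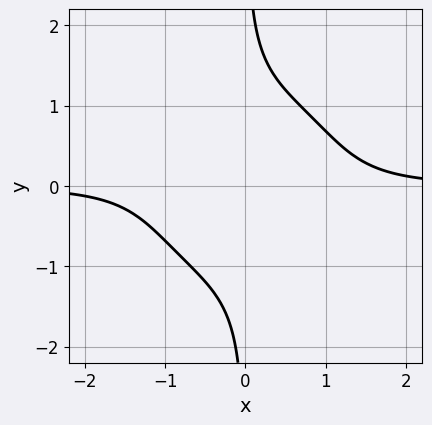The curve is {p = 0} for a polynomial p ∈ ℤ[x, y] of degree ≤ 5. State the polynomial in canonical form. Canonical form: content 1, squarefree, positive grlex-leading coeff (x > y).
x^3*y + x*y^3 - 1

1. Degree: the shape is more complex than any degree-3 curve, so deg p = 4.
2. Checking where it meets the axes: no x-intercept at any integer in the box; it misses every integer gridline on the y-axis.
3. Solving for integer coefficients yields p as stated.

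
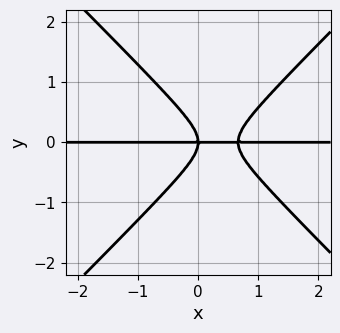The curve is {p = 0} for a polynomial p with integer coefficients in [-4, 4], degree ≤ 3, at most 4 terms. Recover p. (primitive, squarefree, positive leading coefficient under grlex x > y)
3*x^2*y - 3*y^3 - 2*x*y

First, degree: a generic line meets the curve in up to 3 points, so deg p = 3.
Then, observable constraints: the visible x-axis segment lies entirely on the curve; it meets the y-axis at y = 0 (among the integer gridlines).
Finally, fitting integer coefficients to these (and the overall shape) gives p.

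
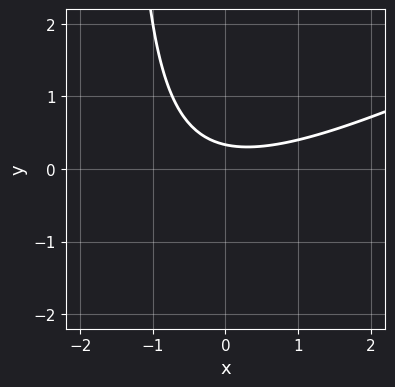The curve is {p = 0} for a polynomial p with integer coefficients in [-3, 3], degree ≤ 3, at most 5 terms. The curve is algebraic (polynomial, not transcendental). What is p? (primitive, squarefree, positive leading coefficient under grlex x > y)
x^2 - 2*x*y - 3*y + 1

1. deg p = 2. The shape is more complex than any degree-1 curve.
2. Reading off the gridlines: the curve avoids every integer x-axis point in the box.
3. The integer polynomial consistent with all of this is the stated p.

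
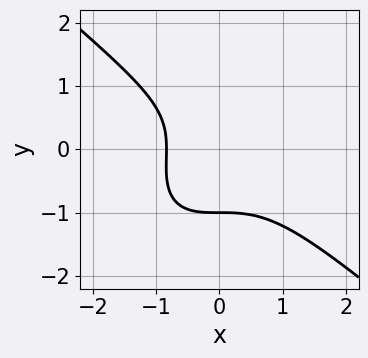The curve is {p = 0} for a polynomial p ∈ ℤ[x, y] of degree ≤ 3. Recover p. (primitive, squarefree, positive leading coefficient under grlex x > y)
2*x^3 - x*y^2 + 2*y^3 + x + 2

(a) Degree: no degree-2 curve has this shape, so deg p = 3.
(b) From the axis intercepts and sections: one y-axis crossing is at y = -1.
(c) Putting this together gives p.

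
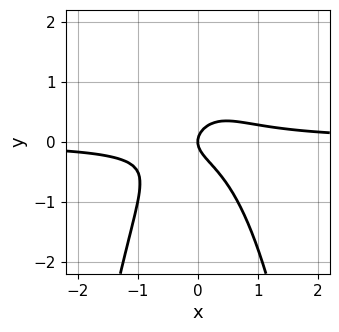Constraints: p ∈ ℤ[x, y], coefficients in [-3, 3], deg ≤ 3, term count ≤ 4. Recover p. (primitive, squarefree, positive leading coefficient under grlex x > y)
1. The degree is 3 — a generic line meets the curve in up to 3 points.
2. Reading off the gridlines: one y-axis crossing is at y = 0; it meets the x-axis at x = 0 (among the integer gridlines).
3. Assembling these constraints gives the stated polynomial.

3*x^2*y + 2*y^2 - x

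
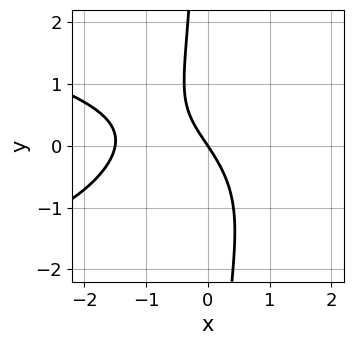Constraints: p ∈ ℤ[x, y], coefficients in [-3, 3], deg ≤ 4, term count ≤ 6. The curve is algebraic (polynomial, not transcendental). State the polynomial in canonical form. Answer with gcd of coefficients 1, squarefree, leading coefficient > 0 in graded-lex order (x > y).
2*x*y^2 + 2*x^2 + x*y + 3*x + 2*y

First, degree: the shape is more complex than any degree-2 curve, so deg p = 3.
Next, from the visible intercepts: it meets the x-axis at x = 0 (among the integer gridlines); one y-axis crossing is at y = 0.
Finally, solving for integer coefficients yields p as stated.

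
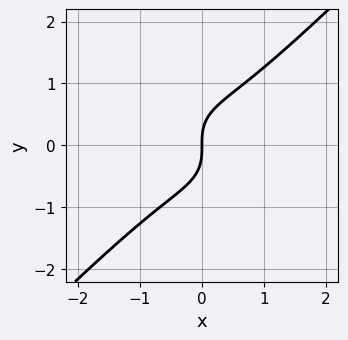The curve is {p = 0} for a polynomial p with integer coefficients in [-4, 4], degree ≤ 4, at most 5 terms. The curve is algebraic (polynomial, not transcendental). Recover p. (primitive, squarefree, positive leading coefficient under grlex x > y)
x^3 - y^3 + x

First, deg p = 3. The shape is more complex than any degree-2 curve.
Then, from the axis intercepts and sections: it crosses the y-axis at the gridline y = 0; it crosses the x-axis at the gridline x = 0.
Finally, together with the visible shape, these determine p as stated.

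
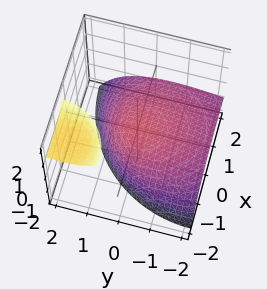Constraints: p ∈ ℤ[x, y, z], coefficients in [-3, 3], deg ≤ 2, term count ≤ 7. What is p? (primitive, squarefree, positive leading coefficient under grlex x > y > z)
1. The picture has 2 separate pieces. Treating them together as one polynomial.
2. Degree: no degree-1 surface has this shape, so deg p = 2.
3. Checking where it meets the axes: one z-axis crossing is at z = 0; it crosses the x-axis at the gridline x = 0; it crosses the y-axis at the gridline y = 0.
4. The integer polynomial consistent with all of this is the stated p.

x^2 + 2*x*z + y^2 - 2*y*z + 3*z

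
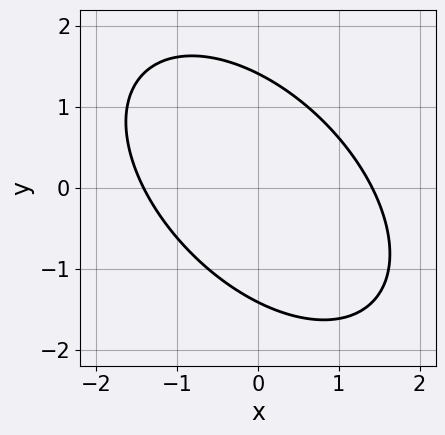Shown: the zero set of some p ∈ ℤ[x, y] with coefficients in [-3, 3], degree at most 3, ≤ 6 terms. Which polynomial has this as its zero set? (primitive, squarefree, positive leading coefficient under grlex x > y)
(a) The degree is 2 — a generic line meets the curve in up to 2 points.
(b) The integer polynomial consistent with all of this is the stated p.

x^2 + x*y + y^2 - 2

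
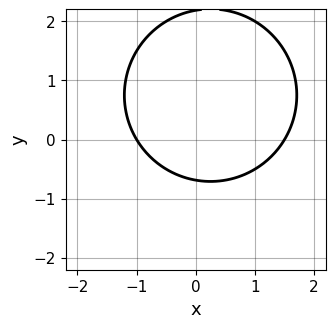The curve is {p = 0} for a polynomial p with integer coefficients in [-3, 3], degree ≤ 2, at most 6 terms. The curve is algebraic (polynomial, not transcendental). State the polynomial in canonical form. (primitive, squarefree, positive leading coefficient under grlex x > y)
(a) deg p = 2. No degree-1 curve has this shape.
(b) Reading off the gridlines: one x-axis crossing is at x = -1.
(c) Matching integer coefficients to the picture gives p.

2*x^2 + 2*y^2 - x - 3*y - 3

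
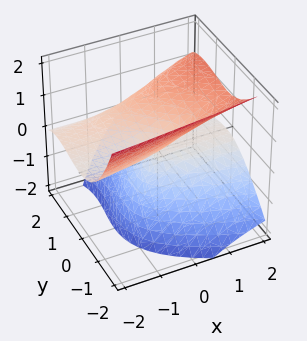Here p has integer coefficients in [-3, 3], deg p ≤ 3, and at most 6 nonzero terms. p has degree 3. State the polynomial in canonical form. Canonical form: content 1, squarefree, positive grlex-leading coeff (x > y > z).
x*z^2 + y^3 - 3*x*z - 2*y^2 + 3*z^2

Degree: the shape is more complex than any degree-2 surface, so deg p = 3.
Checking where it meets the axes: every point of the x-axis in the box is on the surface; one z-axis crossing is at z = 0.
Assembling these constraints gives the stated polynomial. Check: (0, 2, 0) on the y-axis lies on the surface, and p(0, 2, 0) = 0. ✓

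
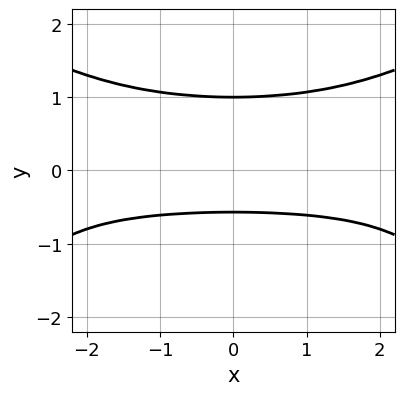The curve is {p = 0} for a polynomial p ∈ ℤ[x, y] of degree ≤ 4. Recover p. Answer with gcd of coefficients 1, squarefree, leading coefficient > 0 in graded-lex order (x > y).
x^2*y^2 - 3*y^4 - 3*y^2 + 3*y + 3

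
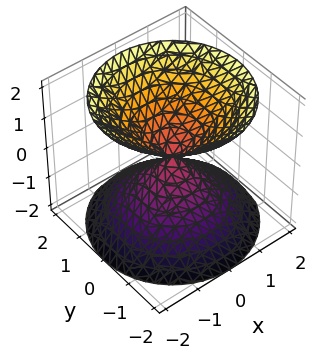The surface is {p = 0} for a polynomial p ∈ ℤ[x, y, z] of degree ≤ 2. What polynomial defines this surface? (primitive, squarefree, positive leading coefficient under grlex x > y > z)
x^2 + y^2 - z^2

First, I count 2 distinct pieces.
Next, degree: a double cone through the origin; a quadric, so deg p = 2.
Next, symmetry: the surface is invariant under rotation about z: p = q(x² + y², z); mirror symmetry z ↦ −z ⇒ only even powers of z.
Then, reading off the gridlines: it crosses the z-axis at the gridline z = 0; one x-axis crossing is at x = 0; a circular section at z = 1 has radius exactly 1; it meets the y-axis at y = 0 (among the integer gridlines).
Finally, assembling these constraints gives the stated polynomial.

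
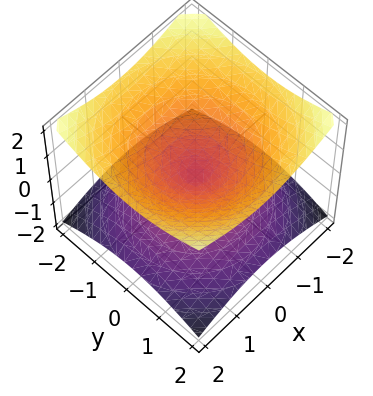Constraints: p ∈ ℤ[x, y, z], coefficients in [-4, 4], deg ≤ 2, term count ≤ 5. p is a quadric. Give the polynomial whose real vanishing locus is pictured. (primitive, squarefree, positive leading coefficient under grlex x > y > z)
x^2 + y^2 - 2*z^2

1. The degree is 2 — a double cone through the origin; a quadric.
2. By symmetry, every cross-section ⟂ z is a circle, so x, y appear only via x² + y²; the z ↦ −z reflection is a symmetry, so z appears only in even powers.
3. From the visible intercepts: it meets the y-axis at y = 0 (among the integer gridlines); one z-axis crossing is at z = 0; it meets the x-axis at x = 0 (among the integer gridlines).
4. The integer polynomial consistent with all of this is the stated p.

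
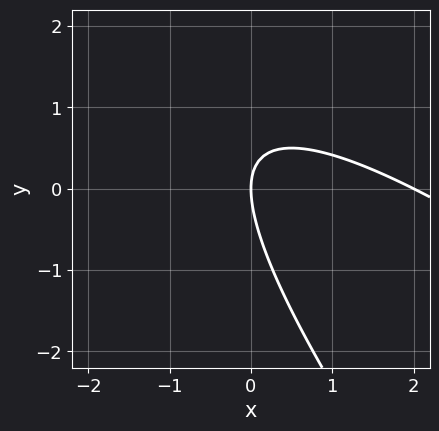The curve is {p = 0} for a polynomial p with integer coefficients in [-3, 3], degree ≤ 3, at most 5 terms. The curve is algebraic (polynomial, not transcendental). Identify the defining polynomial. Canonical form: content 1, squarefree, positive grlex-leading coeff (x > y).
First, the degree is 2 — no degree-1 curve has this shape.
Next, observable constraints: one y-axis crossing is at y = 0; the x-axis gridline crossings are at x ∈ {0, 2}.
Finally, these observations pin down the coefficients.

x^2 + 2*x*y + y^2 - 2*x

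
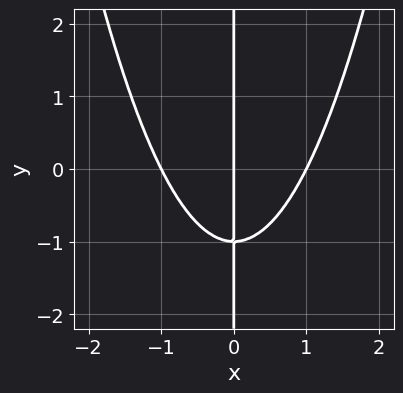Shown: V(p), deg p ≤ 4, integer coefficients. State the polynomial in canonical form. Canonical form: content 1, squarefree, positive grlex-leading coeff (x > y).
x^3 - x*y - x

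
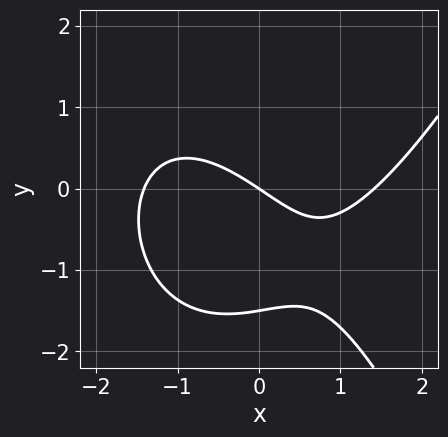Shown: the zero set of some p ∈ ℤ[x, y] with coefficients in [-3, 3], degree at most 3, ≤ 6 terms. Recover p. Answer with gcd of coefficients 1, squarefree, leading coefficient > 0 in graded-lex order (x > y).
x^3 - x*y - 2*y^2 - 2*x - 3*y

(a) deg p = 3.
(b) Against the integer gridlines: it meets the x-axis at x = 0 (among the integer gridlines); one y-axis crossing is at y = 0.
(c) Fitting integer coefficients to these (and the overall shape) gives p.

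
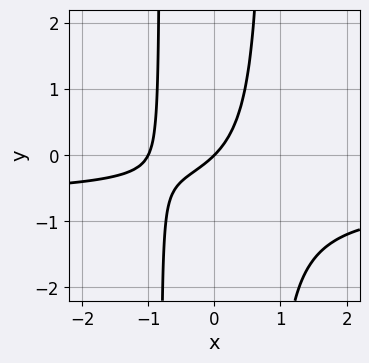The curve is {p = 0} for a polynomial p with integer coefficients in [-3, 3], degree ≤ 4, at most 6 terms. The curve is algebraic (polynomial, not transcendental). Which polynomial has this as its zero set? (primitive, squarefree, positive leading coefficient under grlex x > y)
3*x^2*y + 2*x^2 + 2*x - 2*y

The degree is 3 — a generic line meets the curve in up to 3 points.
Checking where it meets the axes: among the integer gridlines, it crosses the x-axis at x ∈ {-1, 0}; one y-axis crossing is at y = 0.
The integer polynomial consistent with all of this is the stated p.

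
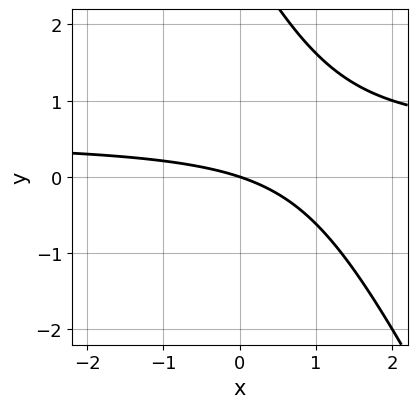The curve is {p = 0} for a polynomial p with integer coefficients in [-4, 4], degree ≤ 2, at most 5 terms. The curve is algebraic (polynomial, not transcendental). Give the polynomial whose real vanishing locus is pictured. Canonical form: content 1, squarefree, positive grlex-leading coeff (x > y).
(a) deg p = 2. The shape is more complex than any degree-1 curve.
(b) From the visible intercepts: it crosses the x-axis at the gridline x = 0; it meets the y-axis at y = 0 (among the integer gridlines).
(c) The integer polynomial consistent with all of this is the stated p.

2*x*y + y^2 - x - 3*y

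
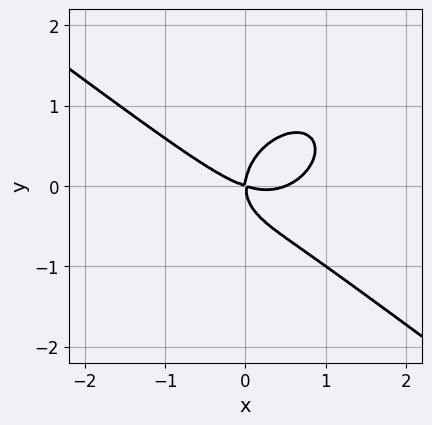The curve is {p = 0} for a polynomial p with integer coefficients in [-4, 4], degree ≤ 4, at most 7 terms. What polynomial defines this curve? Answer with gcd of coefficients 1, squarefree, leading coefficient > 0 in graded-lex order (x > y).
2*x^3 + x^2*y + 3*y^3 - x^2 - 3*x*y

1. deg p = 3. A generic line meets the curve in up to 3 points.
2. Observable constraints: it crosses the x-axis at the gridline x = 0; one y-axis crossing is at y = 0.
3. Solving for integer coefficients yields p as stated.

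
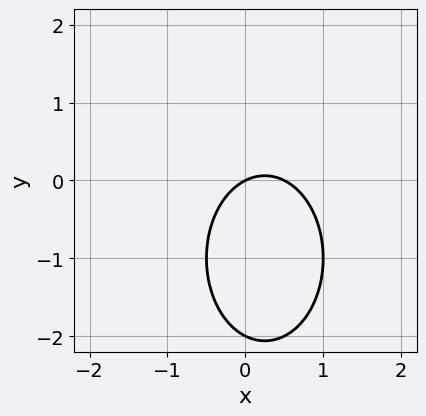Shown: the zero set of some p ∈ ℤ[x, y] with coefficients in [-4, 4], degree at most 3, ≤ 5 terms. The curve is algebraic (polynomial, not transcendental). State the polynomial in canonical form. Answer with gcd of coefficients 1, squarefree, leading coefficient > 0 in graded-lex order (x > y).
2*x^2 + y^2 - x + 2*y

First, deg p = 2.
Then, observable constraints: the y-axis gridline crossings are at y ∈ {-2, 0}; one x-axis crossing is at x = 0.
Finally, matching integer coefficients to the picture gives p.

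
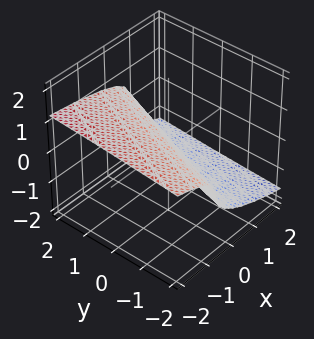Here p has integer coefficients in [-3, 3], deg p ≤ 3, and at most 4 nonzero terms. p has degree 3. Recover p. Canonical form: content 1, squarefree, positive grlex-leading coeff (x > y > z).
(a) The degree is 3 — no degree-2 surface has this shape.
(b) Against the integer gridlines: it crosses the z-axis at the gridline z = 0; one y-axis crossing is at y = 0.
(c) Assembling these constraints gives the stated polynomial.

3*z^3 - x*z + 3*x - y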